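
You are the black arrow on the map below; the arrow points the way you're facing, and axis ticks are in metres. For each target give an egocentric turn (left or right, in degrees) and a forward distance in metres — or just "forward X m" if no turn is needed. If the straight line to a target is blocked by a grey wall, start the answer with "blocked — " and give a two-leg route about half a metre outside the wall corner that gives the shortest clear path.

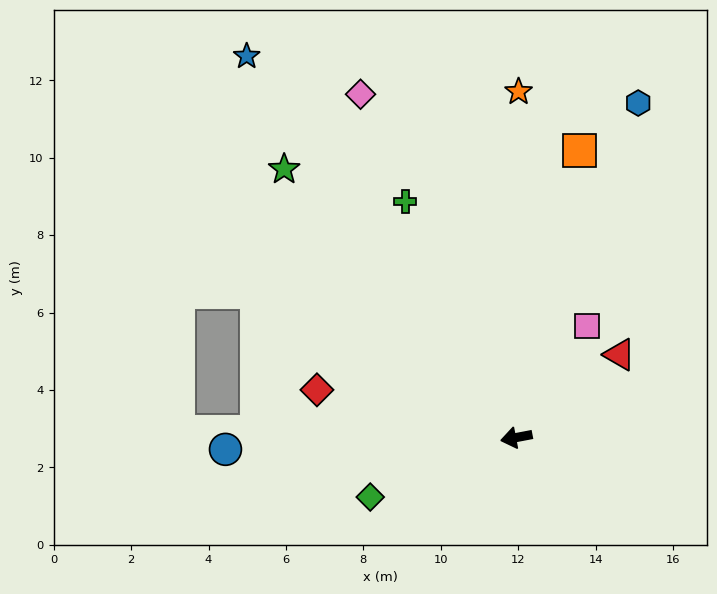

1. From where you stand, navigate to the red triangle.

turn right 152°, forward 3.4 m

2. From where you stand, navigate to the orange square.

turn right 113°, forward 7.6 m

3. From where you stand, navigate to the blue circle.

turn right 8°, forward 7.5 m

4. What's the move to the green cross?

turn right 76°, forward 6.7 m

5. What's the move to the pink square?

turn right 133°, forward 3.4 m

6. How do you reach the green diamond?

turn left 11°, forward 4.1 m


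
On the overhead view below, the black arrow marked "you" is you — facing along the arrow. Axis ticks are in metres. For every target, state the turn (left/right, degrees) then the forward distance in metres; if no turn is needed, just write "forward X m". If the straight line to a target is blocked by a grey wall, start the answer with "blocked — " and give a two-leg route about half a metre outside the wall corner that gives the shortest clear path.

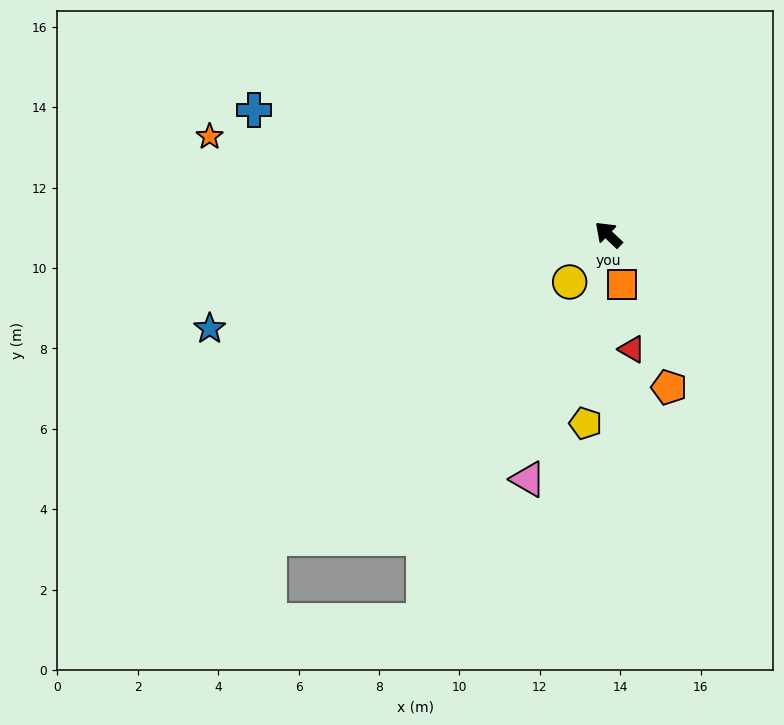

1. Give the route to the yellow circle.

turn left 94°, forward 1.5 m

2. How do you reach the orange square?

turn left 148°, forward 1.3 m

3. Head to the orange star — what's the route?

turn left 30°, forward 10.2 m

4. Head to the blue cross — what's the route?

turn left 24°, forward 9.3 m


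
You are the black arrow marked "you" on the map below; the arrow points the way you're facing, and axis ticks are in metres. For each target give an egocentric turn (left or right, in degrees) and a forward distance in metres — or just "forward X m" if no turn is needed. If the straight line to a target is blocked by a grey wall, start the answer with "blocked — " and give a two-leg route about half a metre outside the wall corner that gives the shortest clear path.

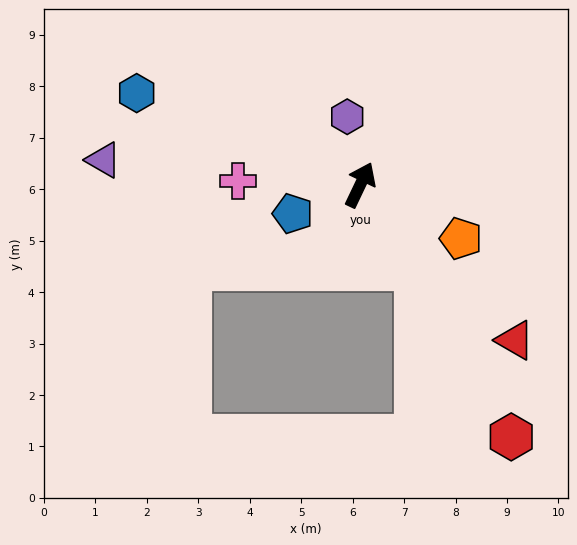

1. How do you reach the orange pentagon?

turn right 93°, forward 2.2 m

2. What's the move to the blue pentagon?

turn left 139°, forward 1.4 m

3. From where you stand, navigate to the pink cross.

turn left 114°, forward 2.4 m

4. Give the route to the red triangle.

turn right 110°, forward 4.3 m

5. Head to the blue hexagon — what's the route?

turn left 93°, forward 4.7 m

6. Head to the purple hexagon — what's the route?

turn left 36°, forward 1.3 m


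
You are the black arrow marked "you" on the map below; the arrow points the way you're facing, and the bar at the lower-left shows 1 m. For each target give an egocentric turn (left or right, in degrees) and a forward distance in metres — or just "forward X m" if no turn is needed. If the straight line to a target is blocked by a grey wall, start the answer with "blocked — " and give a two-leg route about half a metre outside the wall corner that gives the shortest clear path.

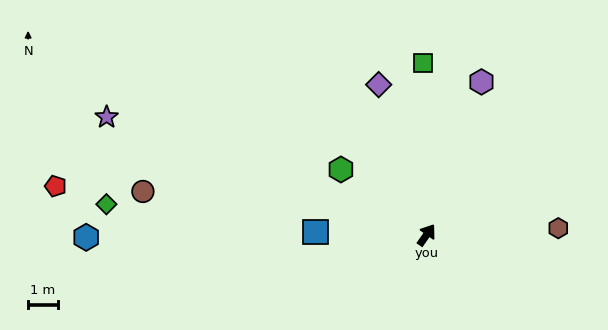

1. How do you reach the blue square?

turn left 124°, forward 3.7 m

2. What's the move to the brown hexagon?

turn right 52°, forward 4.4 m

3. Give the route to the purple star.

turn left 105°, forward 11.5 m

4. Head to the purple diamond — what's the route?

turn left 53°, forward 5.3 m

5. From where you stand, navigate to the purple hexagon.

turn left 15°, forward 5.5 m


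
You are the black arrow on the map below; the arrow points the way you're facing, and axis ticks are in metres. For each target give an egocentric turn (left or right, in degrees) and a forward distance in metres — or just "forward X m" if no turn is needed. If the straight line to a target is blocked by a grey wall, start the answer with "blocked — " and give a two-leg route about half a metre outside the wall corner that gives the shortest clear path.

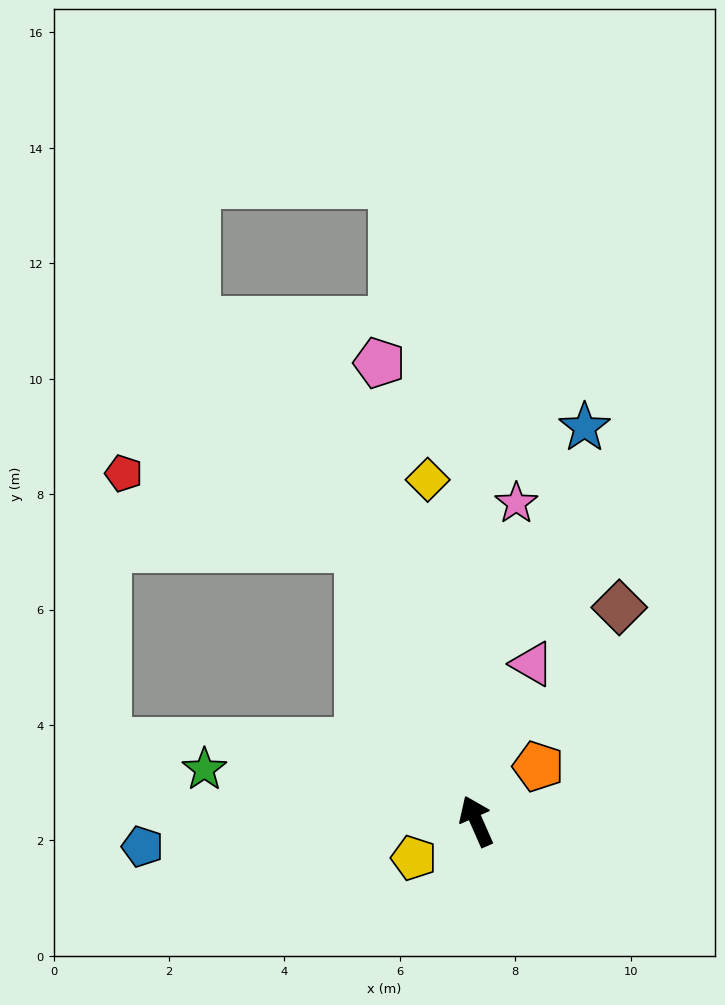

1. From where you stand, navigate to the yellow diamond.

turn right 16°, forward 6.0 m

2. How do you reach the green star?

turn left 55°, forward 4.8 m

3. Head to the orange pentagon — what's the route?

turn right 72°, forward 1.4 m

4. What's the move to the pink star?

turn right 31°, forward 5.6 m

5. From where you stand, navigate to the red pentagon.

blocked — forward 5.1 m, then turn left 49°, forward 4.3 m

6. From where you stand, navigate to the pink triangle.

turn right 43°, forward 2.9 m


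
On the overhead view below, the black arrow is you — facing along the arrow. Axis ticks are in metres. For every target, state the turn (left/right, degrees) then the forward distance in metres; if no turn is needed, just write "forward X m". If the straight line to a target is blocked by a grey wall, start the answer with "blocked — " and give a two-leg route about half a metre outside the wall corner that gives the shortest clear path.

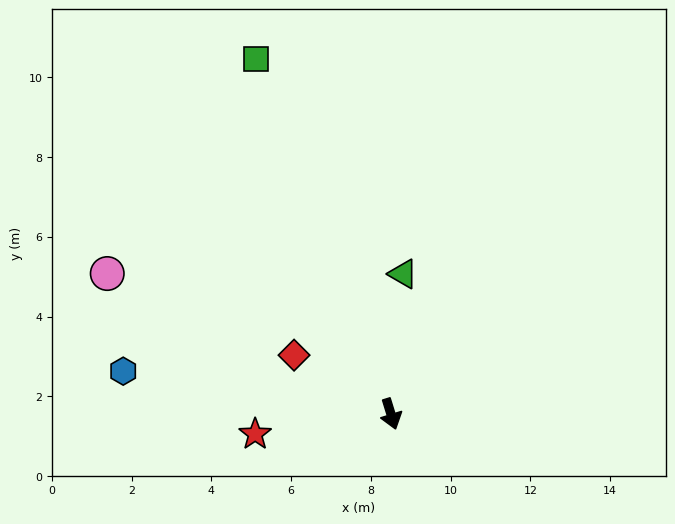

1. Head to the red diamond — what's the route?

turn right 138°, forward 2.8 m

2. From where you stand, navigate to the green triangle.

turn left 158°, forward 3.5 m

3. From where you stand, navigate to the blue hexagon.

turn right 116°, forward 6.8 m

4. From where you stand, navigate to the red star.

turn right 99°, forward 3.4 m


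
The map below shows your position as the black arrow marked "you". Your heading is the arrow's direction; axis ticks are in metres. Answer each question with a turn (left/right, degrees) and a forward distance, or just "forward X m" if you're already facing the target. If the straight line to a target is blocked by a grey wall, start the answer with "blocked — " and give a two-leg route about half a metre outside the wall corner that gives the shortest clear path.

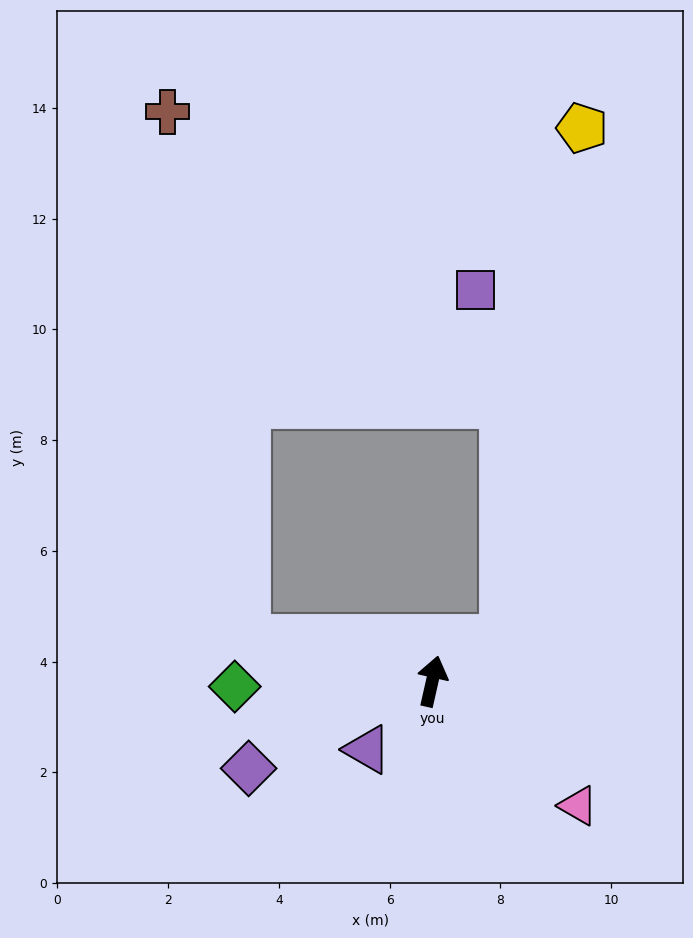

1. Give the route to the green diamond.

turn left 104°, forward 3.6 m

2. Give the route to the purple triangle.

turn left 149°, forward 1.7 m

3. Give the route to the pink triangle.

turn right 118°, forward 3.5 m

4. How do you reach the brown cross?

blocked — turn left 89°, forward 3.4 m, then turn right 68°, forward 9.6 m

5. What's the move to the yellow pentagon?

blocked — turn right 45°, forward 1.5 m, then turn left 49°, forward 9.3 m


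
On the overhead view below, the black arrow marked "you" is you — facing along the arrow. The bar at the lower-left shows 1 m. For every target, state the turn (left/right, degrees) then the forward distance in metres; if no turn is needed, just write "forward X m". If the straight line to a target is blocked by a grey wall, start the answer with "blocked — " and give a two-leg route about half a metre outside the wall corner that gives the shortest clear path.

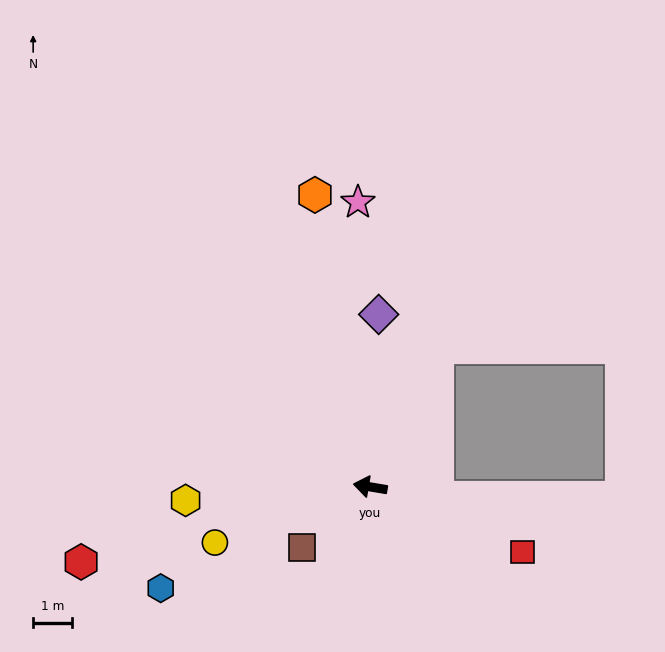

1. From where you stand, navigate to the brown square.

turn left 51°, forward 2.3 m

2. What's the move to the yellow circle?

turn left 29°, forward 4.2 m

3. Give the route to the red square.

turn left 166°, forward 4.2 m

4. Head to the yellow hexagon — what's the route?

turn left 14°, forward 4.7 m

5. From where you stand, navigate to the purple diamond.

turn right 83°, forward 4.4 m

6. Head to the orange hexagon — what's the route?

turn right 70°, forward 7.6 m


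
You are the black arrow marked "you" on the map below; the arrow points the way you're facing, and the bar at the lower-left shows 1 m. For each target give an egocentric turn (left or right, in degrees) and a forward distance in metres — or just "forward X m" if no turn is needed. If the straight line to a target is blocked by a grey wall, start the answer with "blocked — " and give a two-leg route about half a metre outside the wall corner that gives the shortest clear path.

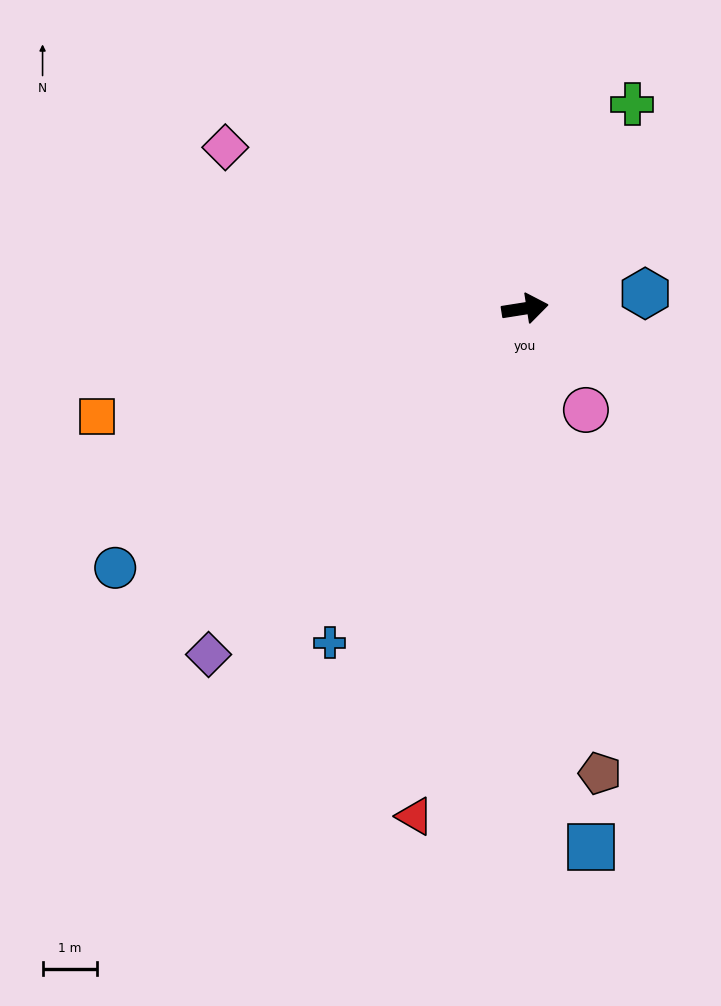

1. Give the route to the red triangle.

turn right 111°, forward 9.5 m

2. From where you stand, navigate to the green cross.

turn left 53°, forward 4.2 m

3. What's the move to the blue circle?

turn right 157°, forward 8.8 m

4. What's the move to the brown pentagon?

turn right 90°, forward 8.6 m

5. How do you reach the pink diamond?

turn left 143°, forward 6.2 m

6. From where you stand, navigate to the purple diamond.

turn right 141°, forward 8.6 m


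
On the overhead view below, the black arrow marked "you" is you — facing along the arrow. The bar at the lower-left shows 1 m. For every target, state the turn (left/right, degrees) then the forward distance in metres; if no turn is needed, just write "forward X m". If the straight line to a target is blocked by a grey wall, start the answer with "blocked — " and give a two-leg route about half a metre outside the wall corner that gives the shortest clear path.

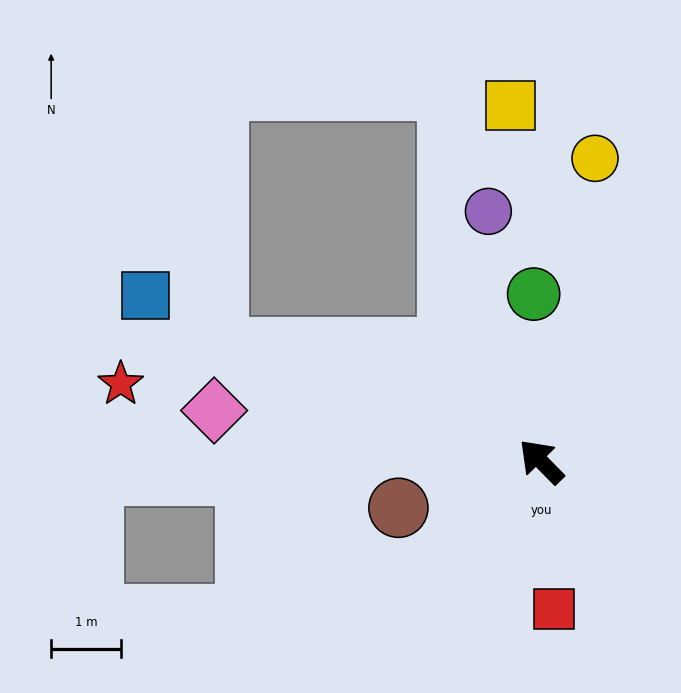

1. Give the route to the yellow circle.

turn right 55°, forward 4.4 m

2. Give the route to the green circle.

turn right 42°, forward 2.4 m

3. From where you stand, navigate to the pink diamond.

turn left 37°, forward 4.7 m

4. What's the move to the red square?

turn left 140°, forward 2.1 m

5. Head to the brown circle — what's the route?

turn left 64°, forward 2.2 m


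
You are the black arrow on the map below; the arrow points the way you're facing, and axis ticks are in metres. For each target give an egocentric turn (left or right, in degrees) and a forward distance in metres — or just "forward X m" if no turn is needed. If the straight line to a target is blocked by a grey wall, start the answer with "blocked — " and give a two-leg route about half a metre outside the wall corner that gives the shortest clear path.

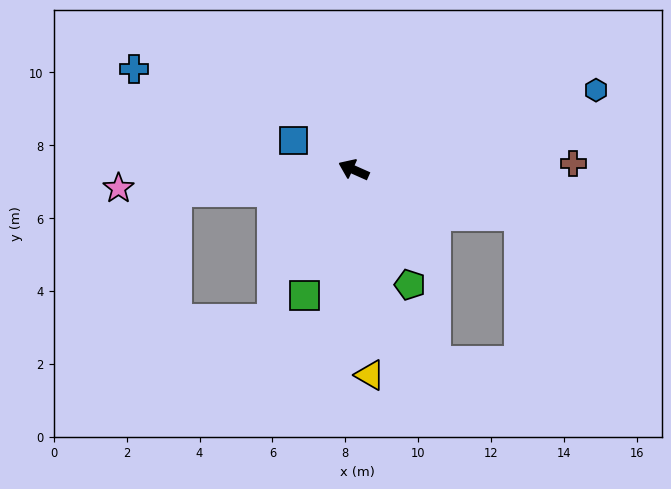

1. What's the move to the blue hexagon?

turn right 138°, forward 7.0 m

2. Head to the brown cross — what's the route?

turn right 154°, forward 6.0 m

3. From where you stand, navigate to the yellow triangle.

turn left 118°, forward 5.7 m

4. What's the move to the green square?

turn left 93°, forward 3.7 m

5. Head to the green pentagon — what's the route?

turn left 140°, forward 3.5 m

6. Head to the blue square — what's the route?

forward 1.8 m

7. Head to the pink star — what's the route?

turn left 28°, forward 6.5 m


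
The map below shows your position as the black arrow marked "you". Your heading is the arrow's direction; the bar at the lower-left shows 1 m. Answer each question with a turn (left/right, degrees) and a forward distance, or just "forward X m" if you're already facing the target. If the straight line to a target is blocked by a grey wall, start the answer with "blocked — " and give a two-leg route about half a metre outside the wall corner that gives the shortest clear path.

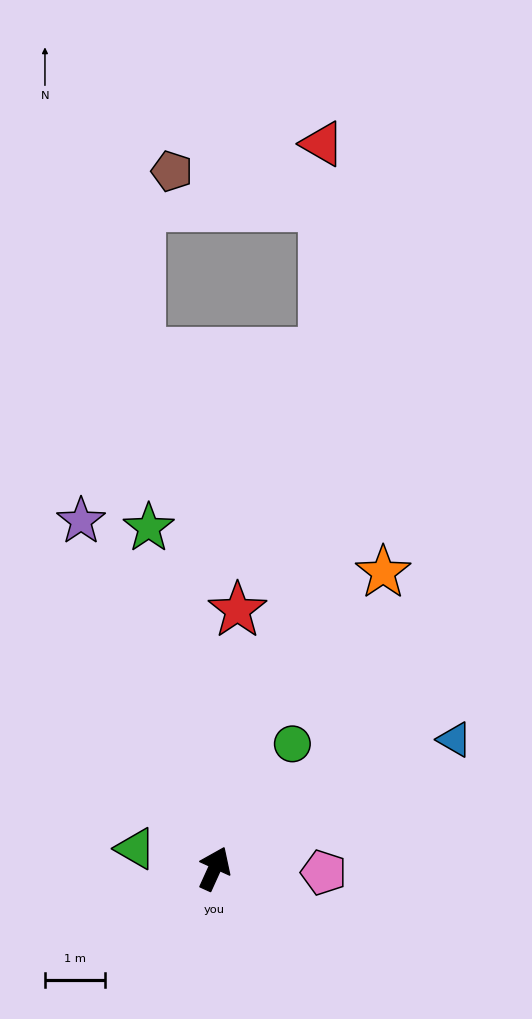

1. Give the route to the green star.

turn left 35°, forward 5.8 m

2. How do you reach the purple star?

turn left 45°, forward 6.2 m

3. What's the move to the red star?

turn left 19°, forward 4.3 m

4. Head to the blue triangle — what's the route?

turn right 37°, forward 4.6 m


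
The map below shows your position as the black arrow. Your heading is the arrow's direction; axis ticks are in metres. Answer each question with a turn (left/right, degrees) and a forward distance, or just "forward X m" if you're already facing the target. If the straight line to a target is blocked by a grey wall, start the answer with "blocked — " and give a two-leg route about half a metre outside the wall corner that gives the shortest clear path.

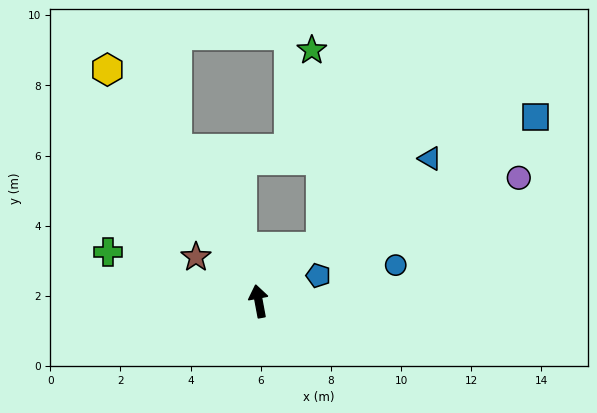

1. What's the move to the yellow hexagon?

turn left 23°, forward 7.9 m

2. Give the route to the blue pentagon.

turn right 77°, forward 1.8 m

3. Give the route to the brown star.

turn left 44°, forward 2.2 m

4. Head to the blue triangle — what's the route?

turn right 61°, forward 6.4 m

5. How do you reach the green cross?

turn left 61°, forward 4.5 m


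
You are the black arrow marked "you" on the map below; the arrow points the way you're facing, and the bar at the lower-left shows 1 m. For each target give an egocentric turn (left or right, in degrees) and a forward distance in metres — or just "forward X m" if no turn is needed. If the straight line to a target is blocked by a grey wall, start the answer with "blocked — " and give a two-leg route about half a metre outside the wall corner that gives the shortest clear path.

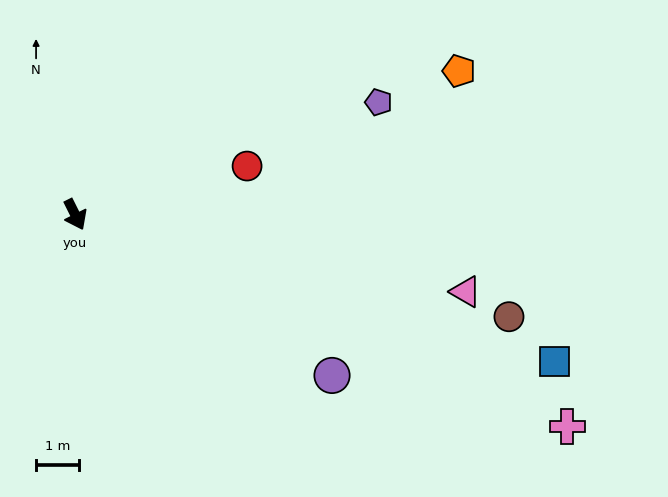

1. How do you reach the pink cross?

turn left 40°, forward 12.6 m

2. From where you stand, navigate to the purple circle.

turn left 31°, forward 7.1 m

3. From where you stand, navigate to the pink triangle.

turn left 52°, forward 9.3 m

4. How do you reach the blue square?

turn left 46°, forward 11.8 m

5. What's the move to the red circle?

turn left 79°, forward 4.2 m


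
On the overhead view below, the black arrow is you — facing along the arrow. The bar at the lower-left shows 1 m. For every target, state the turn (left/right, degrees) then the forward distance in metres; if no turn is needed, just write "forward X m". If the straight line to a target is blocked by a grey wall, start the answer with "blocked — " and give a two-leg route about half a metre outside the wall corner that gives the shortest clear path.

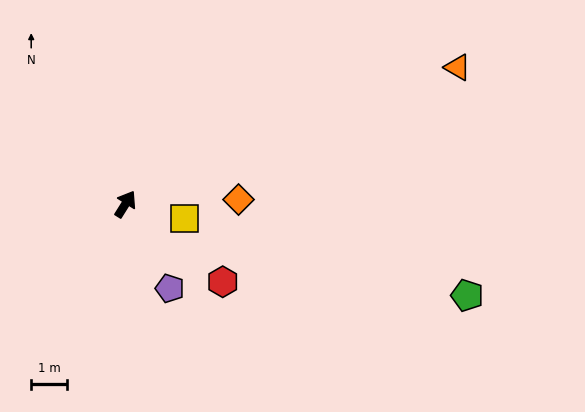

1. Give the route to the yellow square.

turn right 72°, forward 1.7 m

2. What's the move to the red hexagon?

turn right 97°, forward 3.4 m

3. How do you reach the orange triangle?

turn right 36°, forward 9.9 m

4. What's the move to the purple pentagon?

turn right 120°, forward 2.6 m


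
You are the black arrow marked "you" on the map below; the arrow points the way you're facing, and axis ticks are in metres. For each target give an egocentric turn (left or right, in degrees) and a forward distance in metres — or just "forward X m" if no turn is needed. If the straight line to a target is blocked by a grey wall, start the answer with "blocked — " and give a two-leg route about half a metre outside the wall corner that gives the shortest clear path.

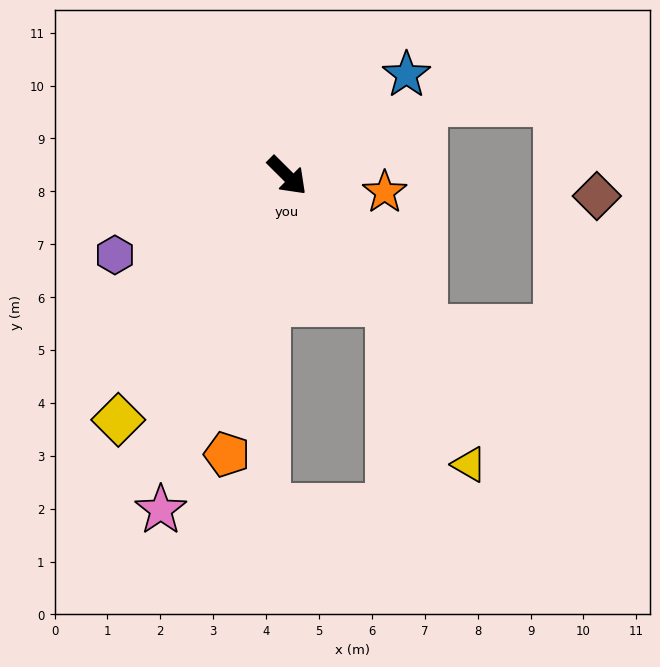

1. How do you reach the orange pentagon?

turn right 57°, forward 5.4 m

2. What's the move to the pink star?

turn right 66°, forward 6.8 m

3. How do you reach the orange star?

turn left 35°, forward 1.9 m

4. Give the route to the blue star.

turn left 85°, forward 3.0 m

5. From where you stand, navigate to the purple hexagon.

turn right 110°, forward 3.6 m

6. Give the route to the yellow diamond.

turn right 80°, forward 5.6 m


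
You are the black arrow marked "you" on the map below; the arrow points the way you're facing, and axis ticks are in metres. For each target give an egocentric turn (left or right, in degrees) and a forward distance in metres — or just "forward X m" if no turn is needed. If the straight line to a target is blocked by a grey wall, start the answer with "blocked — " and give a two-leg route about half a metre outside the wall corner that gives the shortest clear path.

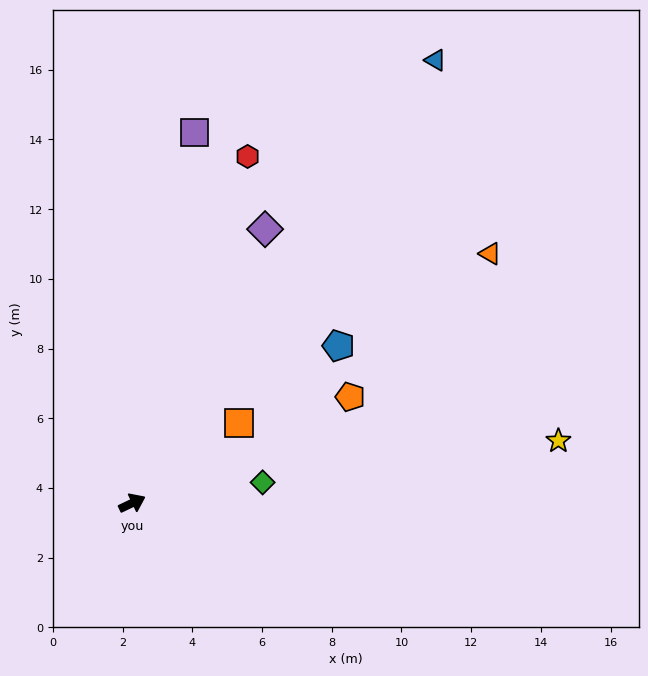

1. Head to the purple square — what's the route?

turn left 55°, forward 10.8 m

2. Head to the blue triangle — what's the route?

turn left 30°, forward 15.4 m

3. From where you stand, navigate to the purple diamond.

turn left 39°, forward 8.7 m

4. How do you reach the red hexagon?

turn left 46°, forward 10.5 m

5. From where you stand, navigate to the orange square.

turn left 11°, forward 3.8 m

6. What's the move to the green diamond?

turn right 16°, forward 3.8 m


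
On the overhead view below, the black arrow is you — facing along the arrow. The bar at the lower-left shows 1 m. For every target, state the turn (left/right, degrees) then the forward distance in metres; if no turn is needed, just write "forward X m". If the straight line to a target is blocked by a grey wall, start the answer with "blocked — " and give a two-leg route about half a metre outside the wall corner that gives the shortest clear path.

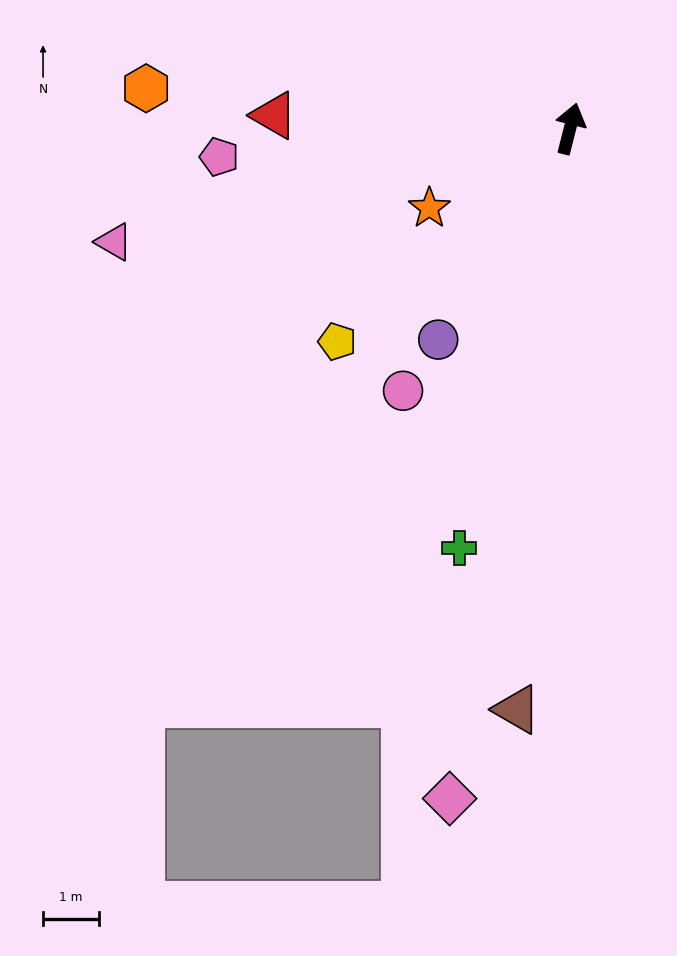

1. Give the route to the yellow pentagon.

turn left 147°, forward 5.7 m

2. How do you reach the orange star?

turn left 134°, forward 2.9 m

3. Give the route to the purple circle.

turn left 162°, forward 4.5 m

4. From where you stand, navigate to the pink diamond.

turn right 176°, forward 12.2 m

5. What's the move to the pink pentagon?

turn left 109°, forward 6.3 m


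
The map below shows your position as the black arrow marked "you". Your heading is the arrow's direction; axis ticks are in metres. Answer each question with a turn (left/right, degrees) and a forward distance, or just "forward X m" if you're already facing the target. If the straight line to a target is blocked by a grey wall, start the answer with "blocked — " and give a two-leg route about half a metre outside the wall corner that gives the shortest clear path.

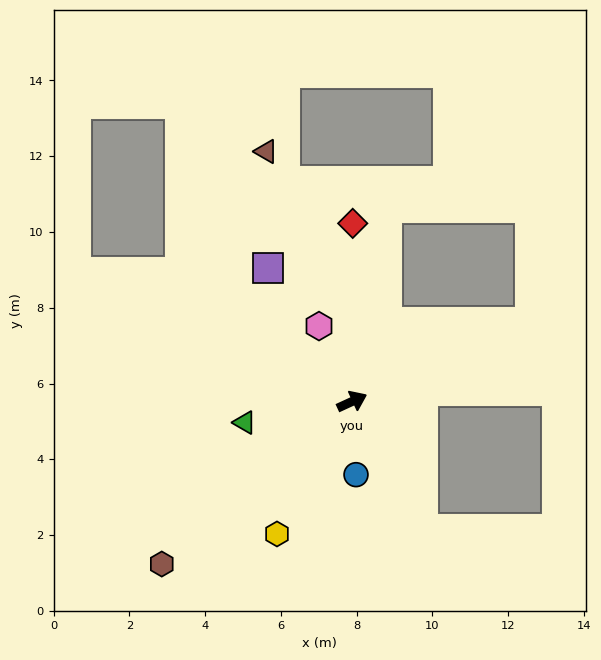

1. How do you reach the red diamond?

turn left 65°, forward 4.7 m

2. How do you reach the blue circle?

turn right 112°, forward 1.9 m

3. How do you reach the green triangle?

turn left 166°, forward 2.9 m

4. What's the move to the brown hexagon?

turn right 164°, forward 6.6 m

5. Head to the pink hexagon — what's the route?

turn left 89°, forward 2.2 m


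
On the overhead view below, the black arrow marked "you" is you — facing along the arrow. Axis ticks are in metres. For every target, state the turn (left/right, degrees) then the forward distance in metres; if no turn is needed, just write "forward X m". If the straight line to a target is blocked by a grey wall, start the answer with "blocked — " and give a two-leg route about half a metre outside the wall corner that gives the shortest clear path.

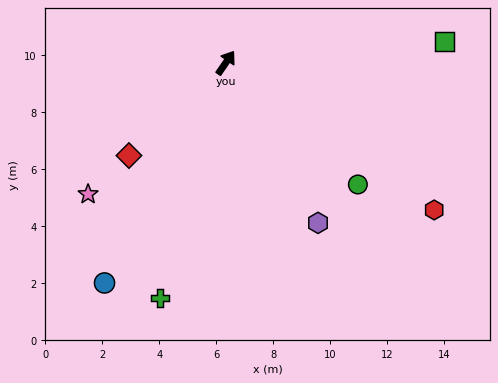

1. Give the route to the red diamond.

turn left 168°, forward 4.7 m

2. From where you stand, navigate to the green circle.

turn right 98°, forward 6.3 m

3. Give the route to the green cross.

turn right 161°, forward 8.6 m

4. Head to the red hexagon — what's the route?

turn right 91°, forward 8.9 m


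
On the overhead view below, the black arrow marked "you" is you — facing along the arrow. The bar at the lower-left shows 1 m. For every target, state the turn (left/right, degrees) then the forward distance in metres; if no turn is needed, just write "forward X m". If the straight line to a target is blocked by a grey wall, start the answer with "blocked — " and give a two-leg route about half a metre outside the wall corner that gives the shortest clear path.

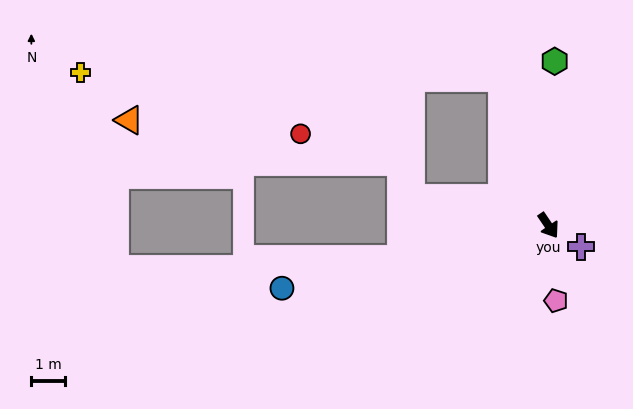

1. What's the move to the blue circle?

turn right 111°, forward 8.1 m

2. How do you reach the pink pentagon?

turn right 28°, forward 2.2 m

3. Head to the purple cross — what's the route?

turn left 23°, forward 1.2 m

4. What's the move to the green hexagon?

turn left 144°, forward 4.9 m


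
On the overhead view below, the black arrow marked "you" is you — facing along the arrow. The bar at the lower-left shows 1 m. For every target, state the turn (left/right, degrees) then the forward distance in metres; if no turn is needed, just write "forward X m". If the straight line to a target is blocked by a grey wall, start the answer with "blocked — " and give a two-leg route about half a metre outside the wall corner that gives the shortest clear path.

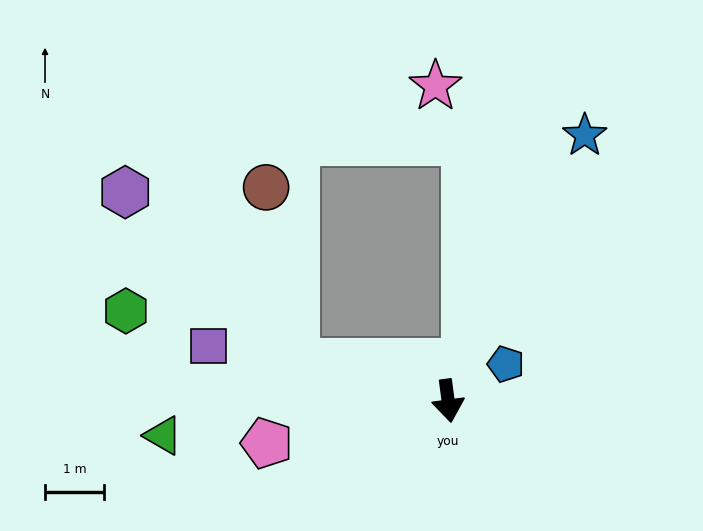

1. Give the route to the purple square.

turn right 111°, forward 4.2 m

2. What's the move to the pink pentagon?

turn right 84°, forward 3.2 m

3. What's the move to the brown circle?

blocked — turn right 111°, forward 2.7 m, then turn right 67°, forward 3.0 m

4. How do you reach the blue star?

turn left 145°, forward 5.1 m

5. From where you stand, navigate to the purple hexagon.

blocked — turn right 111°, forward 2.7 m, then turn right 32°, forward 4.1 m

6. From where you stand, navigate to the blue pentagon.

turn left 115°, forward 1.2 m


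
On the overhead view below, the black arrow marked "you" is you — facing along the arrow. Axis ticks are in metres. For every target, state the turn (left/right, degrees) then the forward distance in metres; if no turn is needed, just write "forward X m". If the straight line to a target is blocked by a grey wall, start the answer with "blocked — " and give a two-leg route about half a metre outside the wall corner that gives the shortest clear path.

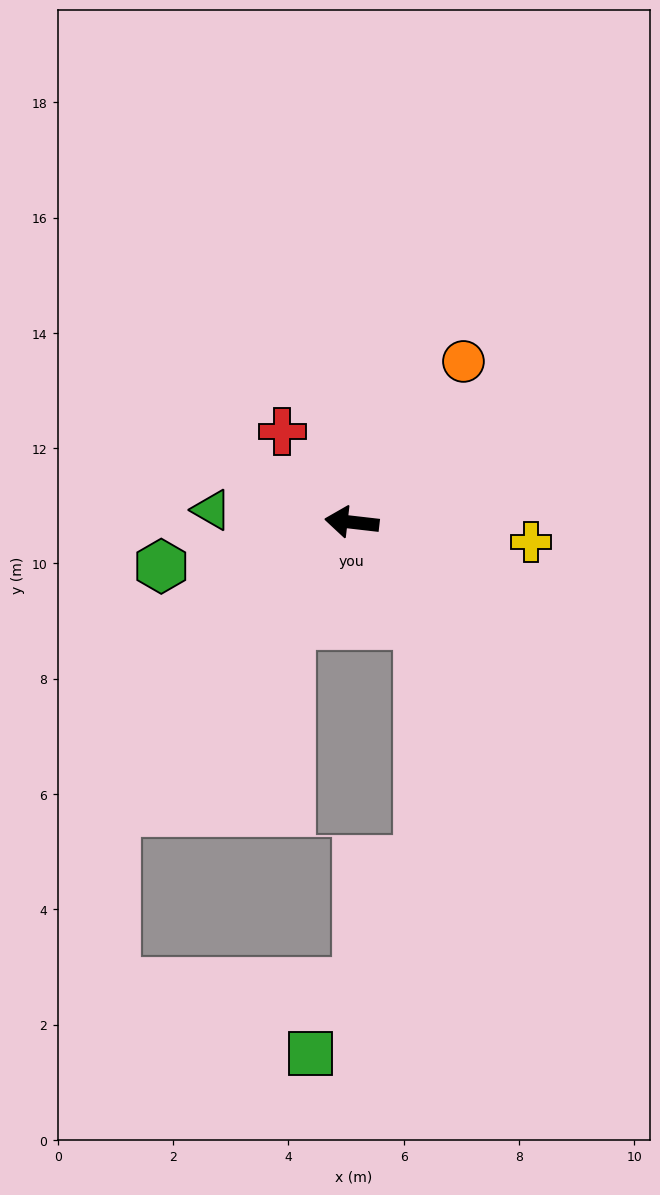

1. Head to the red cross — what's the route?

turn right 46°, forward 2.0 m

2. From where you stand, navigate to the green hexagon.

turn left 20°, forward 3.4 m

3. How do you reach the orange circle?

turn right 118°, forward 3.4 m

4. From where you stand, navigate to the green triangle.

forward 2.4 m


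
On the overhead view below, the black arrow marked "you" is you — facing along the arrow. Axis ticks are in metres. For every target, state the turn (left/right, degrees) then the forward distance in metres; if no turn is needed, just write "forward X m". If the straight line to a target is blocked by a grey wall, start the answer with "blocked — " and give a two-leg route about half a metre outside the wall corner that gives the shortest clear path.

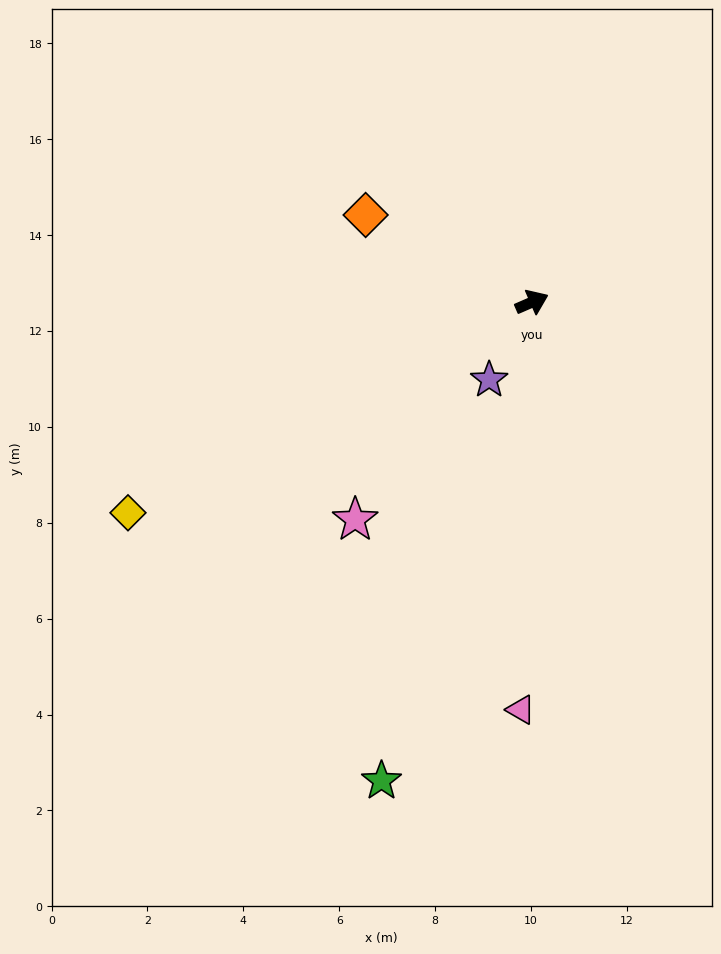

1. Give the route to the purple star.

turn right 142°, forward 1.8 m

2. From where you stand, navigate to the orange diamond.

turn left 129°, forward 3.9 m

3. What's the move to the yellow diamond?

turn right 176°, forward 9.5 m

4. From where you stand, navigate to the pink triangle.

turn right 115°, forward 8.5 m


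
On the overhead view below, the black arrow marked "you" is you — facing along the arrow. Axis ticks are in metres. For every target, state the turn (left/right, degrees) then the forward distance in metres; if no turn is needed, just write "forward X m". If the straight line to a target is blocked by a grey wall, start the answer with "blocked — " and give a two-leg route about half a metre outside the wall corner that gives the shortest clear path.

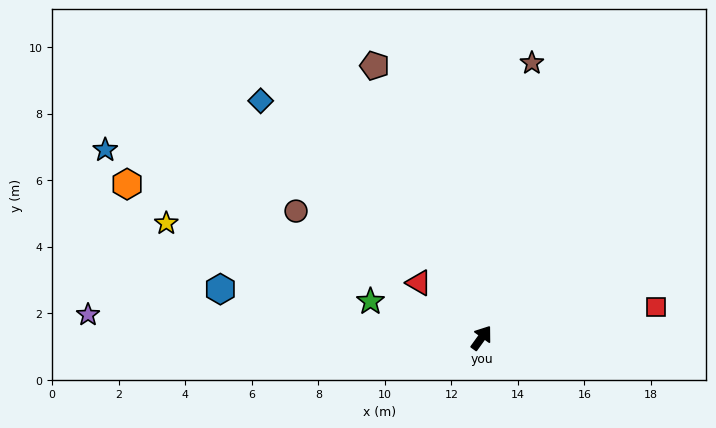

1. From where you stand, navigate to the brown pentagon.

turn left 57°, forward 8.8 m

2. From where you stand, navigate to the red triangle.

turn left 85°, forward 2.5 m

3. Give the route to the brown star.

turn left 25°, forward 8.4 m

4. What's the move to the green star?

turn left 108°, forward 3.5 m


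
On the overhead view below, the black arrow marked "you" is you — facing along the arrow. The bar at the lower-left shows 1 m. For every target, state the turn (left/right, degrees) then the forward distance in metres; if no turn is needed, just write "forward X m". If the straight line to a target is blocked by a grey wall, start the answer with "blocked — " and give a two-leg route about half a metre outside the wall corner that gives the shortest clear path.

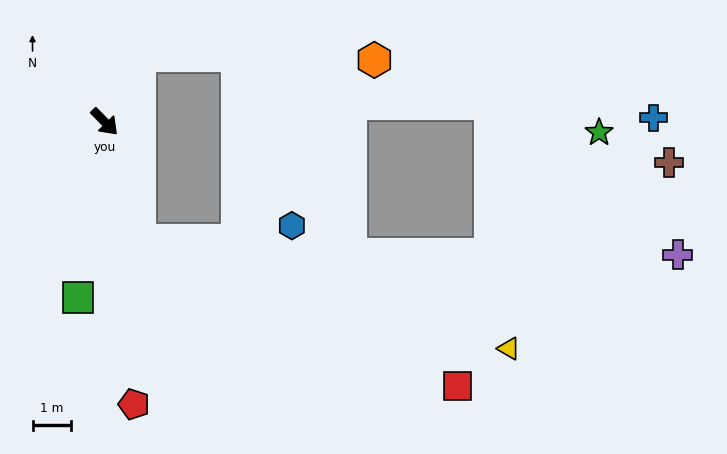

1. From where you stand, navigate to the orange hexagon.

blocked — turn left 108°, forward 2.0 m, then turn right 63°, forward 6.2 m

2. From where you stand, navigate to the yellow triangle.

blocked — turn right 28°, forward 3.2 m, then turn left 57°, forward 10.1 m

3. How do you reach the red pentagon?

turn right 38°, forward 7.5 m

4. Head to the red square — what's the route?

blocked — turn right 28°, forward 3.2 m, then turn left 49°, forward 9.2 m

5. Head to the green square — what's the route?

turn right 53°, forward 4.7 m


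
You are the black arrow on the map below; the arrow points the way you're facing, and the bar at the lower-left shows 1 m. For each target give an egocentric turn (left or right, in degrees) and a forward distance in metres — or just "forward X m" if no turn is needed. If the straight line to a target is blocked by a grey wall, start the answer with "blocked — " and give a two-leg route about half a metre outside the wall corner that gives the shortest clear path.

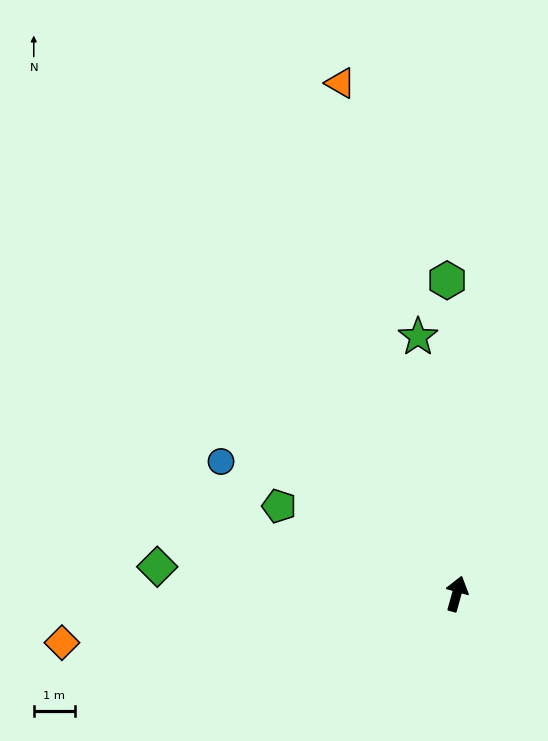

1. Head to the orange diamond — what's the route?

turn left 113°, forward 9.7 m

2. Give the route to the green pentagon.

turn left 79°, forward 4.8 m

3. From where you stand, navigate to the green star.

turn left 24°, forward 6.3 m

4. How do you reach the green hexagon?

turn left 17°, forward 7.7 m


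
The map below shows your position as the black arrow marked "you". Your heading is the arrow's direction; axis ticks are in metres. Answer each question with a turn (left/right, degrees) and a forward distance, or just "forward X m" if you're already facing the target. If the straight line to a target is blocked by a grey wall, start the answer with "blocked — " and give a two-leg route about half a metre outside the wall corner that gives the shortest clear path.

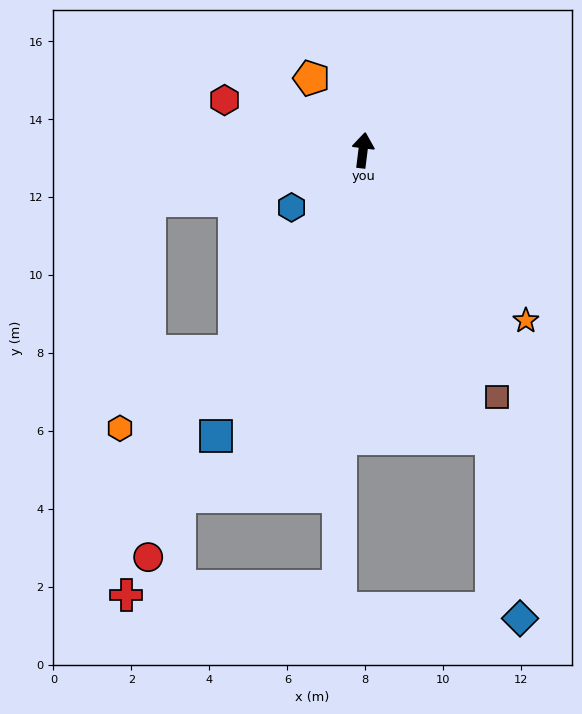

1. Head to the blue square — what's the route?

turn left 160°, forward 8.2 m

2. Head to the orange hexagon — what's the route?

blocked — turn left 155°, forward 6.1 m, then turn right 24°, forward 3.5 m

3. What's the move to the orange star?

turn right 129°, forward 6.0 m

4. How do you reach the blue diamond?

blocked — turn right 149°, forward 8.1 m, then turn right 15°, forward 4.7 m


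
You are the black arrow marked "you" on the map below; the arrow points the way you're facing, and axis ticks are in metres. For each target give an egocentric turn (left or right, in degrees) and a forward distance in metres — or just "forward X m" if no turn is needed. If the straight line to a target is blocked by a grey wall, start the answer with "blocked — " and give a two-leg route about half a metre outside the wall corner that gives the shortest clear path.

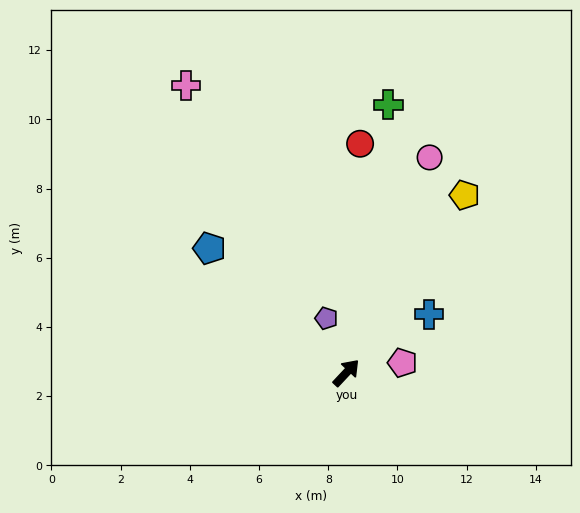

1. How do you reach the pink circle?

turn left 22°, forward 6.7 m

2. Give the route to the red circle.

turn left 40°, forward 6.6 m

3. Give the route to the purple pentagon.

turn left 63°, forward 1.7 m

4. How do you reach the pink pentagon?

turn right 37°, forward 1.6 m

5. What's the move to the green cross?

turn left 34°, forward 7.8 m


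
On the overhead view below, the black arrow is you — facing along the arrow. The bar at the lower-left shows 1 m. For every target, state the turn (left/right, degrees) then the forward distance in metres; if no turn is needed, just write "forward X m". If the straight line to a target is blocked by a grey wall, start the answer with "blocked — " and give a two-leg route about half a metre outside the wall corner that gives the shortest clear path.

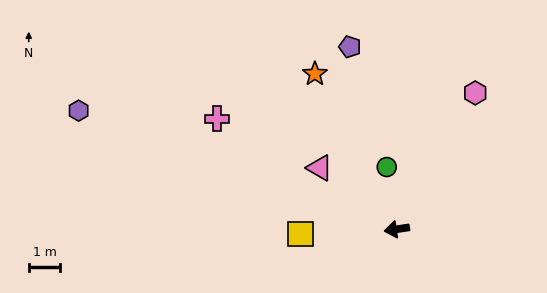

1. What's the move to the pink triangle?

turn right 47°, forward 3.1 m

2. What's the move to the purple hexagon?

turn right 29°, forward 10.8 m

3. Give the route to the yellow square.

turn right 6°, forward 3.1 m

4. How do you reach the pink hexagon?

turn right 129°, forward 5.0 m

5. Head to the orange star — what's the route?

turn right 71°, forward 5.6 m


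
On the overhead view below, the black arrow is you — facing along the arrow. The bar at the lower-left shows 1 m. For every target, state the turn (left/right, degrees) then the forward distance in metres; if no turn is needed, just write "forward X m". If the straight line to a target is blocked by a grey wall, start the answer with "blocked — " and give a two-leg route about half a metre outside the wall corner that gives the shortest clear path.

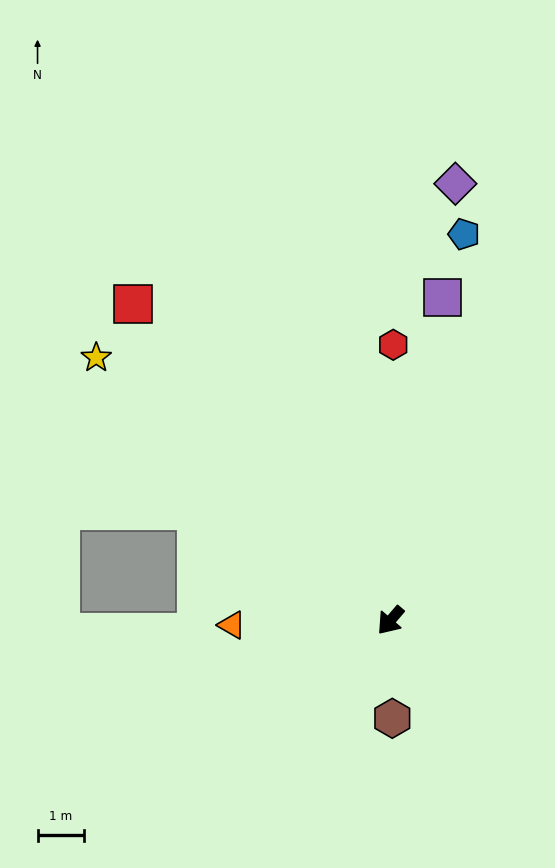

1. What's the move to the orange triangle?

turn right 48°, forward 3.4 m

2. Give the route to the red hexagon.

turn right 140°, forward 5.9 m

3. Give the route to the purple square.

turn right 149°, forward 7.0 m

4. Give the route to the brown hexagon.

turn left 42°, forward 2.1 m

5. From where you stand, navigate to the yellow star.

turn right 91°, forward 8.5 m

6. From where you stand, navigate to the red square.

turn right 100°, forward 8.8 m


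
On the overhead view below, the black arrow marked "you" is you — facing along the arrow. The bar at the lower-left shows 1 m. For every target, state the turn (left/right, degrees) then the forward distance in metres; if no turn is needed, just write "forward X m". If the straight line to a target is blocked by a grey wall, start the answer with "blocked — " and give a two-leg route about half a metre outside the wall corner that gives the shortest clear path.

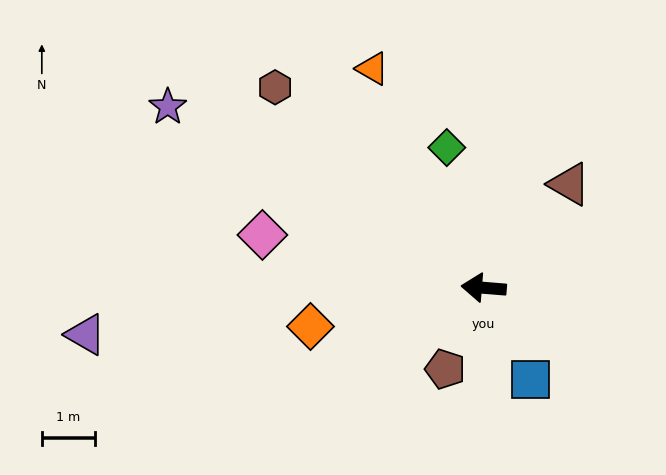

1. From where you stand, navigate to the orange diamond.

turn left 17°, forward 3.4 m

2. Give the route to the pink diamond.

turn right 9°, forward 4.3 m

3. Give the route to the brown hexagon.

turn right 39°, forward 5.5 m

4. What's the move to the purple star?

turn right 25°, forward 6.9 m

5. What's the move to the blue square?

turn left 122°, forward 1.9 m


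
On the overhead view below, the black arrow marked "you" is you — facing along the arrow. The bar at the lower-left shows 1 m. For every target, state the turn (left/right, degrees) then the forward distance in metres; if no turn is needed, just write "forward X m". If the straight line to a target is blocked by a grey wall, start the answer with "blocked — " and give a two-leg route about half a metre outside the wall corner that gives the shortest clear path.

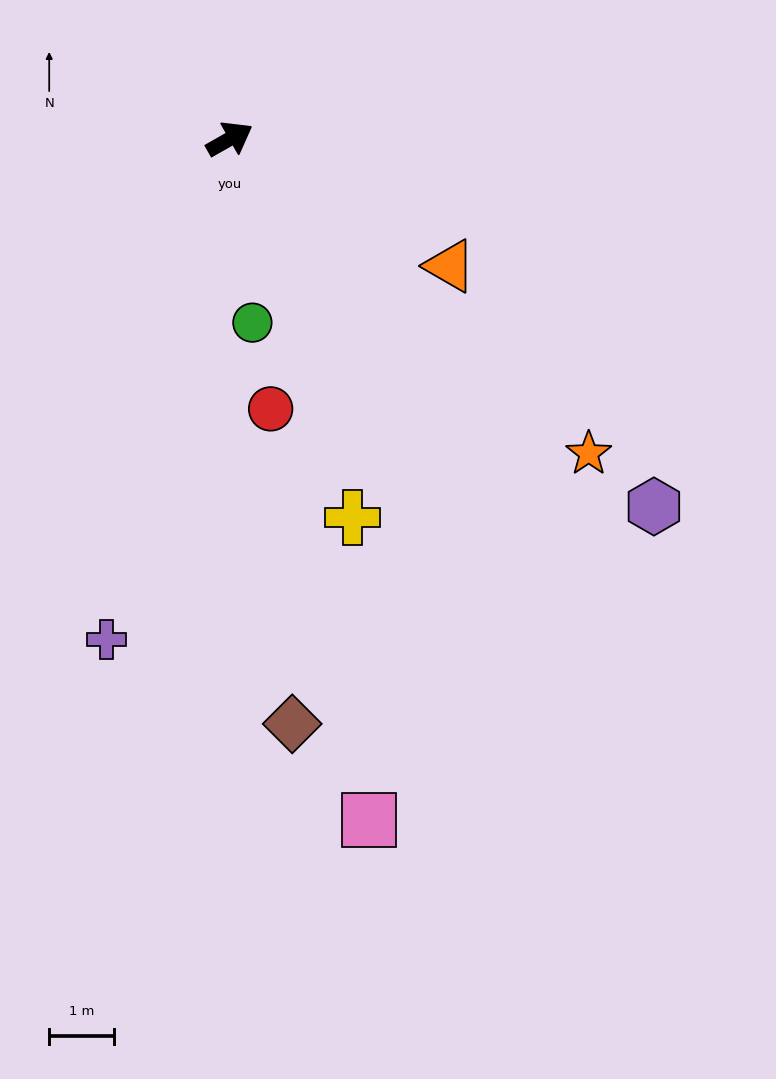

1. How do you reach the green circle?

turn right 113°, forward 2.9 m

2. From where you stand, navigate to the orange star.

turn right 71°, forward 7.4 m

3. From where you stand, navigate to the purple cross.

turn right 133°, forward 8.0 m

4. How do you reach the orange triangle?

turn right 60°, forward 3.9 m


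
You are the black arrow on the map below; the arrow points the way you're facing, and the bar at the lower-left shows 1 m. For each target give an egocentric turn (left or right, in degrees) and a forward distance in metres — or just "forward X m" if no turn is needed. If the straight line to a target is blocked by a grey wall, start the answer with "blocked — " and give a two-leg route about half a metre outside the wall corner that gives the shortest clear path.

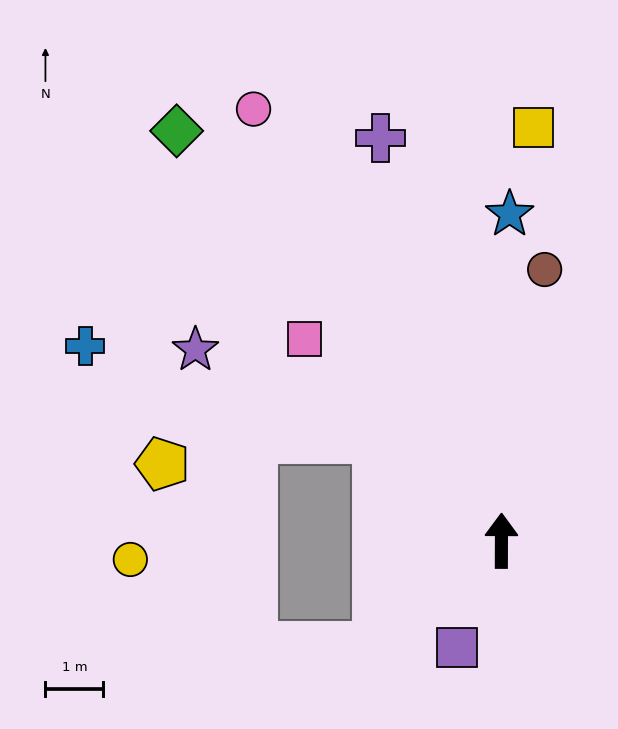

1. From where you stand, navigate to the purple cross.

turn left 17°, forward 7.2 m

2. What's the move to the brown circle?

turn right 9°, forward 4.7 m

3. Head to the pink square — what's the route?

turn left 44°, forward 4.9 m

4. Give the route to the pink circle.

turn left 30°, forward 8.6 m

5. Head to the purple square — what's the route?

turn left 158°, forward 2.0 m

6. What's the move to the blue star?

forward 5.6 m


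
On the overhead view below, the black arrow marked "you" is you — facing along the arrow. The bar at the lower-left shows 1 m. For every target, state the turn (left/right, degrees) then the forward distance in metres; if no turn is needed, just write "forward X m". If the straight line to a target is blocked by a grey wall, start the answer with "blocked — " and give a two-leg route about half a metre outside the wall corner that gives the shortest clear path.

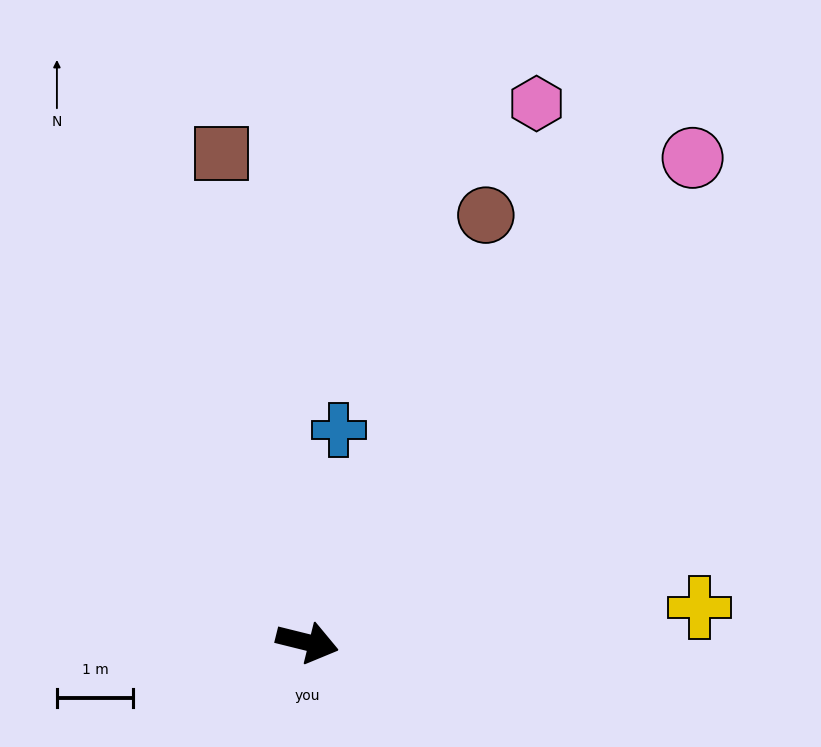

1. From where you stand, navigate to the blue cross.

turn left 96°, forward 2.8 m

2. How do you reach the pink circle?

turn left 65°, forward 8.1 m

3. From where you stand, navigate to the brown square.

turn left 114°, forward 6.5 m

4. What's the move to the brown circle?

turn left 81°, forward 6.1 m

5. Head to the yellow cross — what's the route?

turn left 19°, forward 5.2 m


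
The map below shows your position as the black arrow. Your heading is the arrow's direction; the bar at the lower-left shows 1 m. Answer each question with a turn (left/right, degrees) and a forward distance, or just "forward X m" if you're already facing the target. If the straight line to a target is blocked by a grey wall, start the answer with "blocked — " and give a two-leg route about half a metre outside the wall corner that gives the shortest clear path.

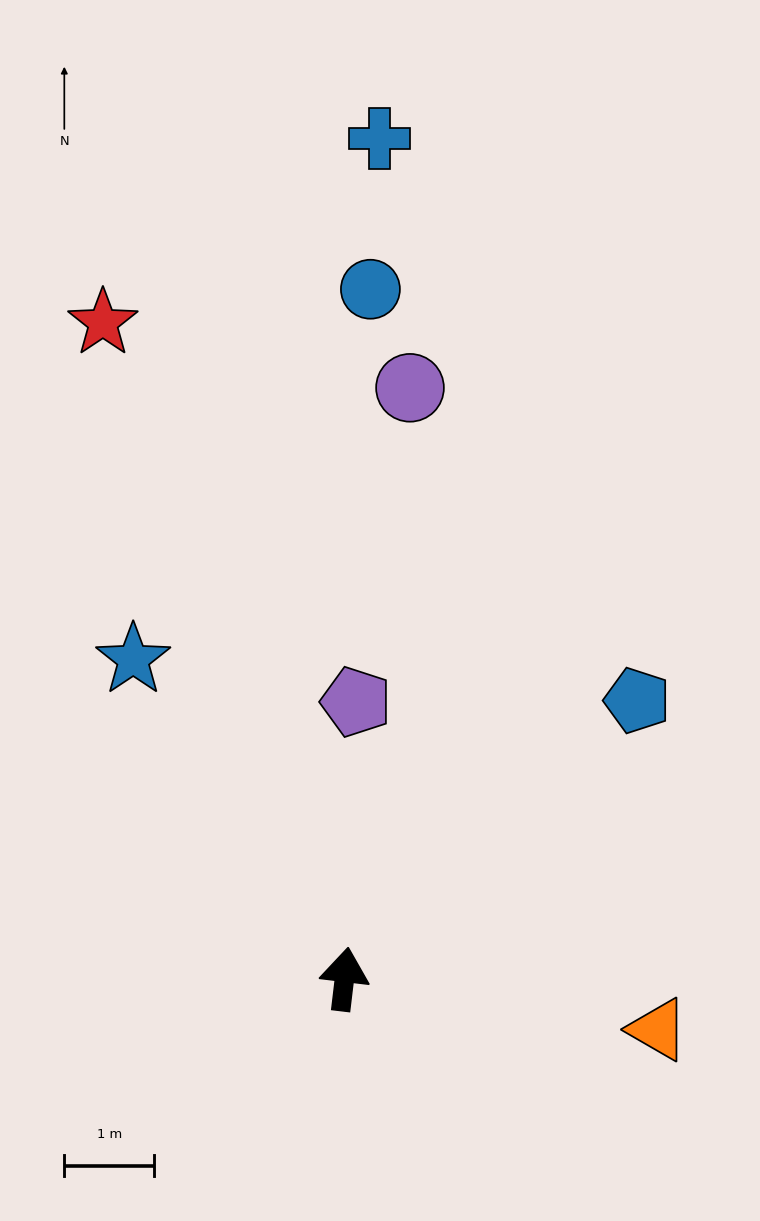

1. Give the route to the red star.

turn left 27°, forward 7.8 m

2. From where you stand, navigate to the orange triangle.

turn right 92°, forward 3.5 m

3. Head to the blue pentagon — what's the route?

turn right 40°, forward 4.5 m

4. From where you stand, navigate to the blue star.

turn left 40°, forward 4.3 m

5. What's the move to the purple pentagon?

turn left 4°, forward 3.1 m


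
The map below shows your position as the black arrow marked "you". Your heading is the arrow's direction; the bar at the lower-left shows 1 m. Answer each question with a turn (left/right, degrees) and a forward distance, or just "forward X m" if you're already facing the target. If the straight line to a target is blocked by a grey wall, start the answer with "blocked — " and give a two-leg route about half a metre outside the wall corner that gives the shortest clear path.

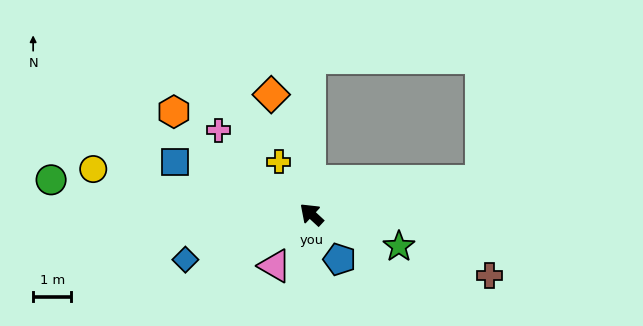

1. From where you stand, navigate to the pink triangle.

turn left 97°, forward 1.7 m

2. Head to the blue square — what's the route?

turn left 22°, forward 3.9 m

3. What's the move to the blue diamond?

turn left 63°, forward 3.5 m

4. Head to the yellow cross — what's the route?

turn right 15°, forward 1.6 m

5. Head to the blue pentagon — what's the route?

turn left 165°, forward 1.4 m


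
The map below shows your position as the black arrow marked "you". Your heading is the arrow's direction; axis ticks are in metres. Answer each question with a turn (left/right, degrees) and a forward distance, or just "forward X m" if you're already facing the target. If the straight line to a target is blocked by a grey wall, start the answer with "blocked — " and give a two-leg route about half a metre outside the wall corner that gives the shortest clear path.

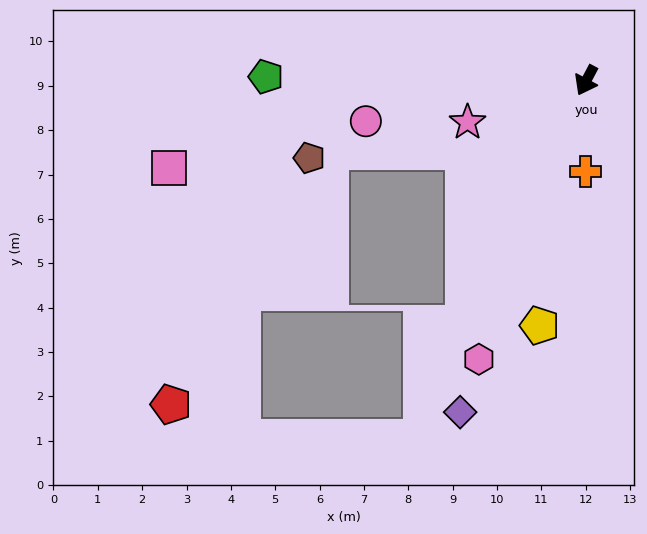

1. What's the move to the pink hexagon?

turn left 7°, forward 6.7 m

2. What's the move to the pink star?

turn right 43°, forward 2.8 m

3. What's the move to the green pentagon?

turn right 63°, forward 7.2 m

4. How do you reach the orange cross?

turn left 28°, forward 2.1 m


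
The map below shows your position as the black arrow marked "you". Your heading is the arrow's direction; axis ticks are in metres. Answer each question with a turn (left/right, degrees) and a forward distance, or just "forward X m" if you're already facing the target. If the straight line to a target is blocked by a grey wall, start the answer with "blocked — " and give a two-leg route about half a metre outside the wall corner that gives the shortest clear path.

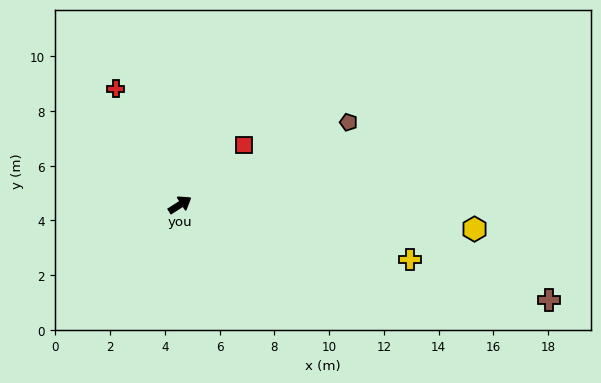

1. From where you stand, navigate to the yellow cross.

turn right 46°, forward 8.6 m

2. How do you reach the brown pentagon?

turn right 6°, forward 6.9 m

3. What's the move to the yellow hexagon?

turn right 37°, forward 10.8 m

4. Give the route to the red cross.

turn left 86°, forward 4.8 m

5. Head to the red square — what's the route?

turn left 11°, forward 3.2 m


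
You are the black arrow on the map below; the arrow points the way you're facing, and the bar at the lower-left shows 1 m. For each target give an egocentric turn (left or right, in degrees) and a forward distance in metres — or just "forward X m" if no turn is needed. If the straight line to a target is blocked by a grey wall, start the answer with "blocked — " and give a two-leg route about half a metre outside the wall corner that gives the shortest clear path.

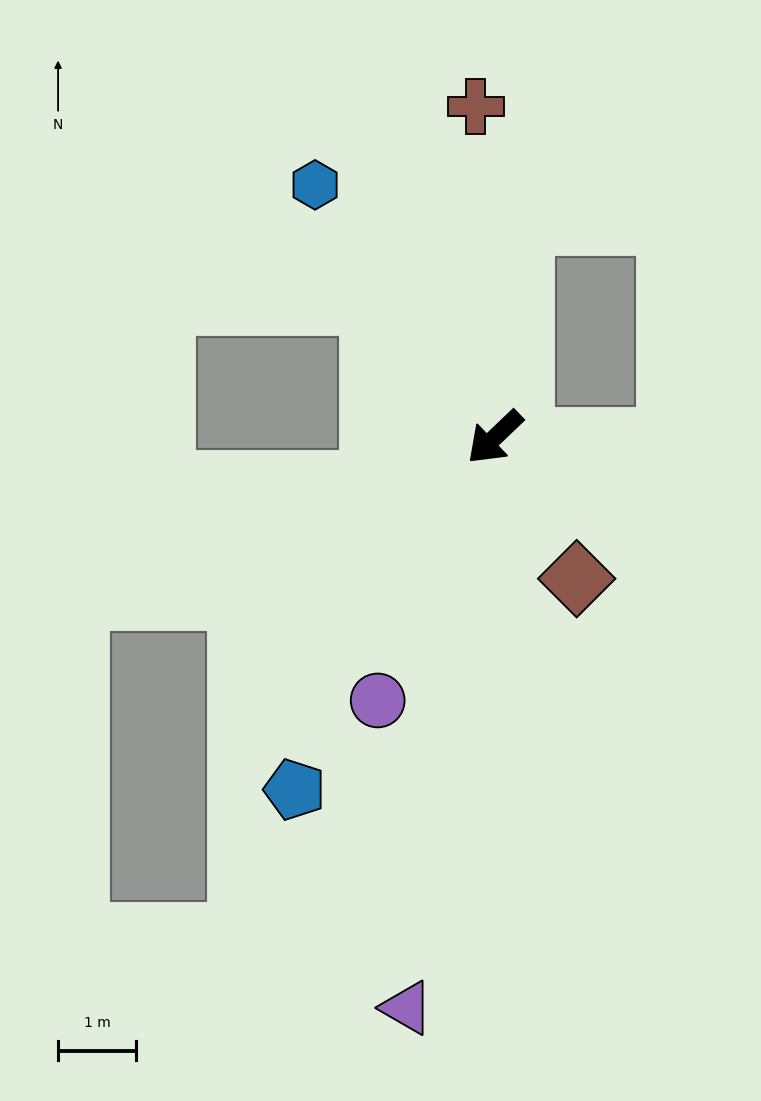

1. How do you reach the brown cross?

turn right 130°, forward 4.2 m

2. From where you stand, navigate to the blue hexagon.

turn right 98°, forward 4.0 m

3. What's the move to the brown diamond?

turn left 76°, forward 2.1 m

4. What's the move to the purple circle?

turn left 22°, forward 3.7 m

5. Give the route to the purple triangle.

turn left 38°, forward 7.4 m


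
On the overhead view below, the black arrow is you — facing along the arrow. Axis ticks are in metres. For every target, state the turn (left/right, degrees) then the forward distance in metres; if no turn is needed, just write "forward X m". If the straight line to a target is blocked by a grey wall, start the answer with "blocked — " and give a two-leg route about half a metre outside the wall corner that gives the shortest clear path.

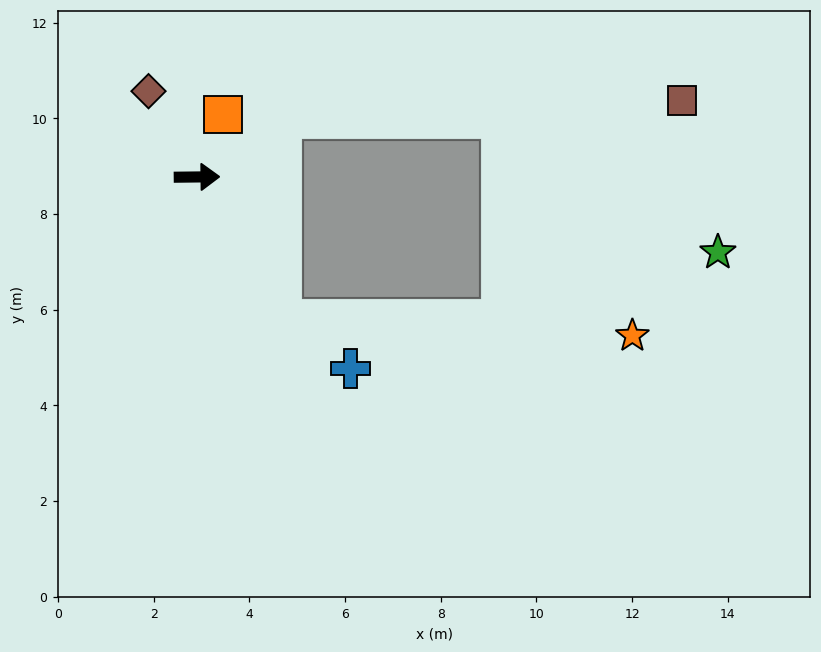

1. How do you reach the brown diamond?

turn left 119°, forward 2.1 m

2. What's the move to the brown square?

blocked — turn left 34°, forward 2.2 m, then turn right 32°, forward 8.4 m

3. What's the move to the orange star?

blocked — turn right 60°, forward 3.5 m, then turn left 57°, forward 7.3 m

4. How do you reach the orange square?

turn left 67°, forward 1.4 m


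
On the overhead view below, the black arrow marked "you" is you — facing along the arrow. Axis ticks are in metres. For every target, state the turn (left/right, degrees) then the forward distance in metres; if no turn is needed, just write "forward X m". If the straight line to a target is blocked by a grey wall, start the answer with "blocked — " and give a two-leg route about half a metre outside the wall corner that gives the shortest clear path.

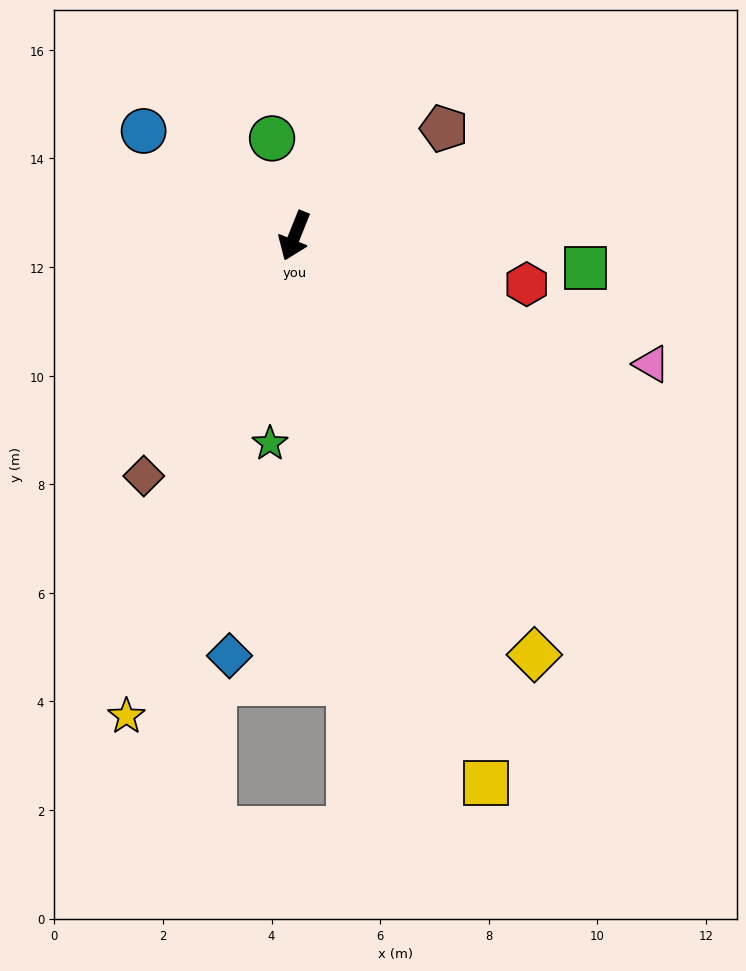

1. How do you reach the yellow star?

turn left 3°, forward 9.4 m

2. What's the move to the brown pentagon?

turn left 148°, forward 3.4 m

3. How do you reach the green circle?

turn right 145°, forward 1.8 m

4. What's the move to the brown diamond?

turn right 10°, forward 5.2 m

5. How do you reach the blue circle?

turn right 103°, forward 3.4 m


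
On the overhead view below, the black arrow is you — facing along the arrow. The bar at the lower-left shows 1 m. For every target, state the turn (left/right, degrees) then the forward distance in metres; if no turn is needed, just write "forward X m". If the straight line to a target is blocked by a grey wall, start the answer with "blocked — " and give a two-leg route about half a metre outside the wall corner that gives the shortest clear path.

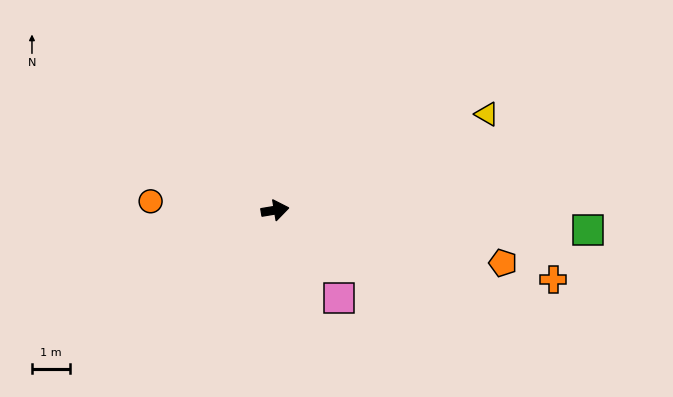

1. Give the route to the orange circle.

turn left 166°, forward 3.3 m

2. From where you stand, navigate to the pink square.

turn right 63°, forward 2.8 m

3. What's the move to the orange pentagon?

turn right 23°, forward 6.1 m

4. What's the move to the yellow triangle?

turn left 15°, forward 6.1 m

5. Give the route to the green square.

turn right 13°, forward 8.2 m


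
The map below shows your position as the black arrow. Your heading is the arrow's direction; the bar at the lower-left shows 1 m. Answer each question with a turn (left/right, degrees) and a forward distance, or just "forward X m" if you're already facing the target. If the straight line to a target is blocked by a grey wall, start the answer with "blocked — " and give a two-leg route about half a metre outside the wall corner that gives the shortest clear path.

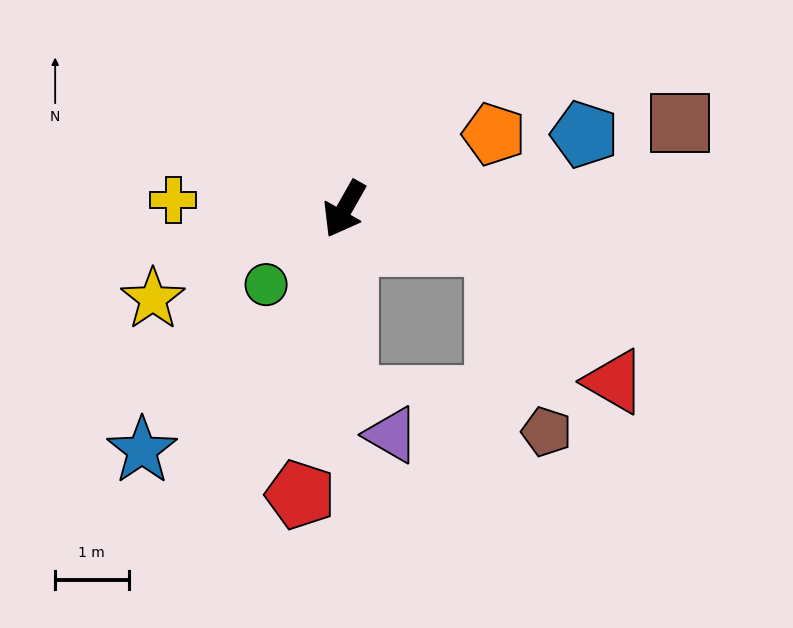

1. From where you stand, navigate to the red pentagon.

turn left 21°, forward 3.9 m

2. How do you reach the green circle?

turn right 16°, forward 1.5 m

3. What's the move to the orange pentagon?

turn left 146°, forward 2.3 m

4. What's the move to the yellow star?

turn right 35°, forward 2.9 m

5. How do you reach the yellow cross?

turn right 64°, forward 2.3 m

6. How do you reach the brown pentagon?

blocked — turn left 106°, forward 2.1 m, then turn right 61°, forward 2.6 m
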